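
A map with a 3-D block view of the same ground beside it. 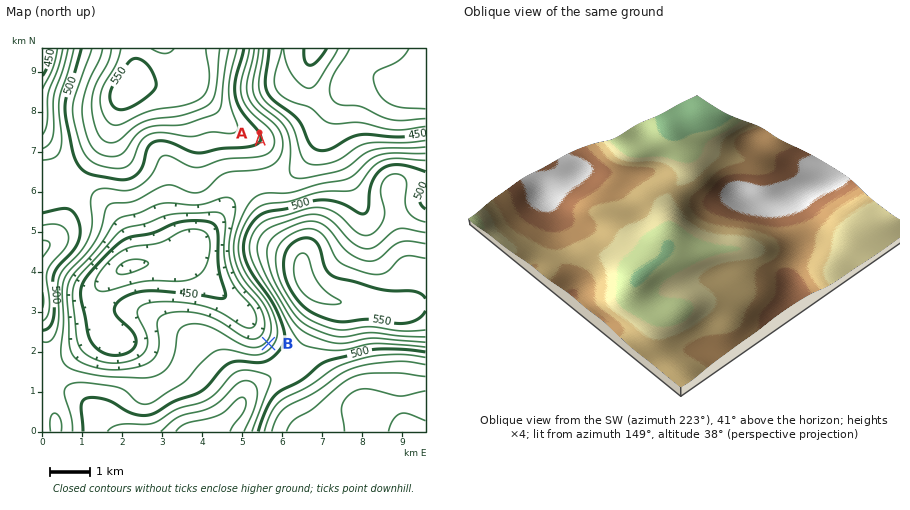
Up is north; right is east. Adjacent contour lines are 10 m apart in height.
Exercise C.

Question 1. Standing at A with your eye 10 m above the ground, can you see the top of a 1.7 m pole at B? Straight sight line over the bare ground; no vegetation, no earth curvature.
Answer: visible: false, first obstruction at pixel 263 214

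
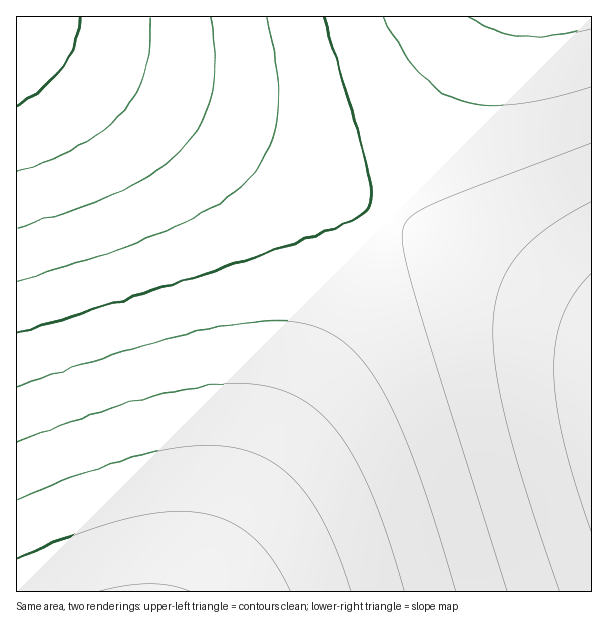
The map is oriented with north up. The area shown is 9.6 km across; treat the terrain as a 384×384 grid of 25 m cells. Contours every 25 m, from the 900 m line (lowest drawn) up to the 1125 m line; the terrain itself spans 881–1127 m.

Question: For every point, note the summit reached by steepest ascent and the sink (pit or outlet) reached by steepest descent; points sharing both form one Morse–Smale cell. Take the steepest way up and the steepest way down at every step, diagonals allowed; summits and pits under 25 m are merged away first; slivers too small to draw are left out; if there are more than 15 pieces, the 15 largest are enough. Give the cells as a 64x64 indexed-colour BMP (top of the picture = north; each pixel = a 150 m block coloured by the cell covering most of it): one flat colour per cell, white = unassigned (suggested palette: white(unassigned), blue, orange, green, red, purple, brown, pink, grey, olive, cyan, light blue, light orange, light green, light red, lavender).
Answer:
<image width="64" height="64" href="data:image/bmp;base64,Qk12CAAAAAAAAHYAAAAoAAAAQAAAAEAAAAABAAQAAAAAAAAIAAATCwAAEwsAABAAAAAAAAAA////ALR3HwAOf/8ALKAsACgn1gC9Z5QAS1aMAMJ34wB/f38AIr28AM++FwDox64AeLv/AIrfmACWmP8A1bDFABEREREREREREREiIiIiIiIiIiIiIiIiIiIiIiIiIiIiERERERERERERERIiIiIiIiIiIiIiIiIiIiIiIiIiIiIREREREREREREREiIiIiIiIiIiIiIiIiIiIiIiIiIiIhERERERERERERERIiIiIiIiIiIiIiIiIiIiIiIiIiIiEREREREREREREREiIiIiIiIiIiIiIiIiIiIiIiIiIiIRERERERERERERERIiIiIiIiIiIiIiIiIiIiIiIiIiIhEREREREREREREREiIiIiIiIiIiIiIiIiIiIiIiIiIiERERERERERERERERIiIiIiIiIiIiIiIiIiIiIiIiIiIREREREREREREREREiIiIiIiIiIiIiIiIiIiIiIiIiIhERERERERERERERERIiIiIiIiIiIiIiIiIiIiIiIiIiEREREREREREREREREiIiIiIiIiIiIiIiIiIiIiIiIiIRERERERERERERERERIiIiIiIiIiIiIiIiIiIiIiIiIhEREREREREREREREREiIiIiIiIiIiIiIiIiIiIiIiIiERERERERERERERERERIiIiIiIiIiIiIiIiIiIiIiIiIREREREREREREREREREiIiIiIiIiIiIiIiIiIiIiIiIhERERERERERERERERERIiIiIiIiIiIiIiIiIiIiIiIiEREREREREREREREREREiIiIiIiIiIiIiIiIiIiIiIiIRERERERERERERERERERIiIiIiIiIiIiIiIiIiIiIiIhEREREREREREREREREREiIiIiIiIiIiIiIiIiIiIiIiERERERERERERERERERERIiIiIiIiIiIiIiIiIiIiIiIREREREREREREREREREREiIiIiIiIiIiIiIiIiIiIiIhERERERERERERERERERERIiIiIiIiIiIiIiIiIiIiIiEREREREREREREREREREREiIiIiIiIiIiIiIiIiIiIiIRERERERERERERERERERERIiIiIiIiIiIiIiIiIiIiIhEREREREREREREREREREREiIiIiIiIiIiIiIiIiIiIiERERERERERERERERERERERIiIiIiIiIiIiIiIiIiIiIREREREREREREREREREREREiIiIiIiIiIiIiIiIiIiIhERERERERERERERERERERERIiIiIiIiIiIiIiIiIiIiEREREREREREREREREREREREiIiIiIiIiIiIiIiIiIiIRERERERERERERERERERERERIiIiIiIiIiIiIiIiIiIhEREREREREREREREREREREREiIiIiIiIiIiIiIiIiIiERERERERERERERERERERERERIiIiIiIiIiIiIiIiIkQREREREREREREREREREREREREiIiIiIiIiIiIiIiJERBERERERERERERERERERERERERIiIiIiIiIiIiIiREREERERERERERERERERERERERERESIiIiIiIiIiIkREREQRERERERERERERERERERERERERIiIiIiIiIiJERERERBERERERERERERERERERERERERESIiIiIiIiREREREREERERERERERERERERERERERERERIiIiIiIkREREREREQRERERERERERERERERERERERERESIiIiJERERERERERBERERERERERERERERERERERERERIiIiREREREREREREERERERERERERERERERERERERERESIkREREREREREREQRERERERERERERERERERERERERERJERERERERERERERBERERERERERERERERERERERERERM0REREREREREREREERERERERERERERERERERERERETMzREREREREREREREQREREREREREREREREREREREREzMzM0RERERERERERERBERERERERERERERERERERERMzMzMzREREREREREREREERERERERERERERERERERETMzMzMzM0REREREREREREQREREREREREREREREREREzMzMzMzMzRERERERERERERBERERERERERERERERERMzMzMzMzMzM0REREREREREREERERERERERERERERETMzMzMzMzMzMzREREREREREREQREREREREREREREREzMzMzMzMzMzMzM0RERERERERERBERERERERERERERMzMzMzMzMzMzMzMzREREREREREREERERERERERERETMzMzMzMzMzMzMzMzM0REREREREREQREREREREREREzMzMzMzMzMzMzMzMzMzRERERERERERBERERERERERMzMzMzMzMzMzMzMzMzMzM0REREREREREERERERERETMzMzMzMzMzMzMzMzMzMzMzREREREREREQREREREREzMzMzMzMzMzMzMzMzMzMzMzM0RERERERERBERERERMzMzMzMzMzMzMzMzMzMzMzMzMzREREREREREERERETMzMzMzMzMzMzMzMzMzMzMzMzMzM0REREREREQREREzMzMzMzMzMzMzMzMzMzMzMzMzMzMzRERERERERBERMzMzMzMzMzMzMzMzMzMzMzMzMzMzMzM0REREREREETMzMzMzMzMzMzMzMzMzMzMzMzMzMzMzMzREREREREQzMzMzMzMzMzMzMzMzMzMzMzMzMzMzMzMzM0RERERERDMzMzMzMzMzMzMzMzMzMzMzMzMzMzMzMzMzRERERERE"/>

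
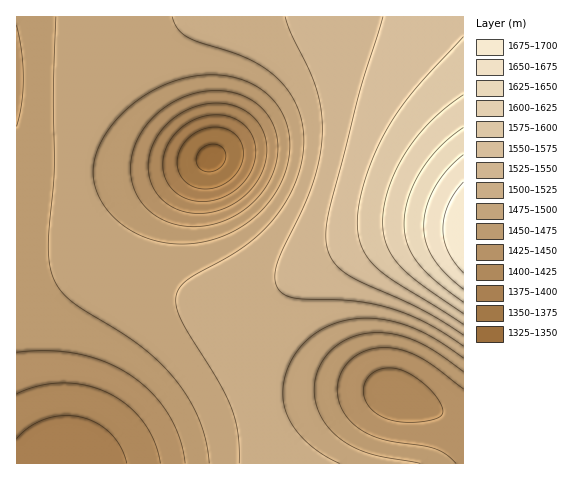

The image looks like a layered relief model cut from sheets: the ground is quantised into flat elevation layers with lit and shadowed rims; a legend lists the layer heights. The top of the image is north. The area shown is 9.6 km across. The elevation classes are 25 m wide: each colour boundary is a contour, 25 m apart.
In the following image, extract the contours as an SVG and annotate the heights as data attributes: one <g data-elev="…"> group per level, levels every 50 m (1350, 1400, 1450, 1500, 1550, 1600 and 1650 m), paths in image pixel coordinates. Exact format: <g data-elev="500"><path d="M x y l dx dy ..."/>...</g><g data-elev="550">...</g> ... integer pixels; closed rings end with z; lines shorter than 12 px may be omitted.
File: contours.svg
<g data-elev="1350"><path d="M208 172l-5-1-5-4-2-6 1-6 4-5 5-4 7-2 5 1 5 3 2 4 0 9-7 8z"/></g><g data-elev="1400"><path d="M17 438l12-11 17-8 17-3 18 1 16 6 13 10 11 14 6 16"/><path d="M195 201l-9-3-8-4-7-6-4-7-3-8-1-9 1-10 4-9 12-16 17-11 20-3 10 1 9 3 12 9 6 13 1 16-4 15-9 13-14 10-17 6z"/></g><g data-elev="1450"><path d="M456 463l-10-9-11-5-51-9-13-5-10-5-11-10-8-10-4-12 0-13 4-15 12-13 15-7 17-2 17 2 17 7 15 10 28 22"/><path d="M17 352l32-1 29 3 27 8 25 13 21 17 17 21 12 25 5 25"/><path d="M190 227l-15-3-14-5-12-9-9-10-6-12-3-14 0-15 4-14 7-14 10-13 13-11 15-8 15-6 16-2 17 0 14 4 10 5 9 8 8 8 5 10 3 11 1 11-1 13-4 12-6 12-7 10-19 17-12 7-13 5-13 2z"/><path d="M17 25l5 28 1 25-1 25-5 23"/></g><g data-elev="1500"><path d="M340 463l-20-10-17-14-12-16-7-17-1-17 4-19 9-17 13-15 16-10 17-7 19-3 20 1 19 4 20 8 20 11 23 16"/><path d="M172 17l6 12 10 8 56 20 15 8 14 10 11 10 9 13 6 14 4 15 1 21-4 23-9 22-13 21-15 17-18 15-60 35-6 7-3 9 0 10 6 14 37 61 13 27 6 24 1 30"/></g><g data-elev="1550"><path d="M383 17l-23 73-30 117-4 24 1 18 8 15 14 12 71 33 43 26"/></g><g data-elev="1600"><path d="M463 95l-17 13-15 13-13 15-12 16-10 17-7 19-5 18-1 16 1 12 3 11 5 11 7 9 21 19 43 30"/></g><g data-elev="1650"><path d="M463 155l-16 15-13 18-8 20-2 19 2 16 7 15 12 15 18 16"/></g>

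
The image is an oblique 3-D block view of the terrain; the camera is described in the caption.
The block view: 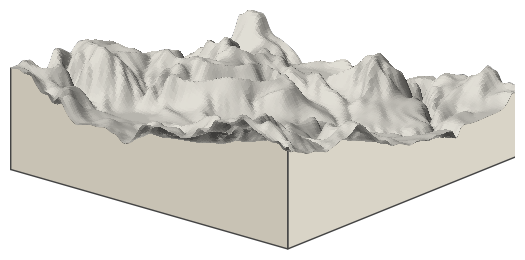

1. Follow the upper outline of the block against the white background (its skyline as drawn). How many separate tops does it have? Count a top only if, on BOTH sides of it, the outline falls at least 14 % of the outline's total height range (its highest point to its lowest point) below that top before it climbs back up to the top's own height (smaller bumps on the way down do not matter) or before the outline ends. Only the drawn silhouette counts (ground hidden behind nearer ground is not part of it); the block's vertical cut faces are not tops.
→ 4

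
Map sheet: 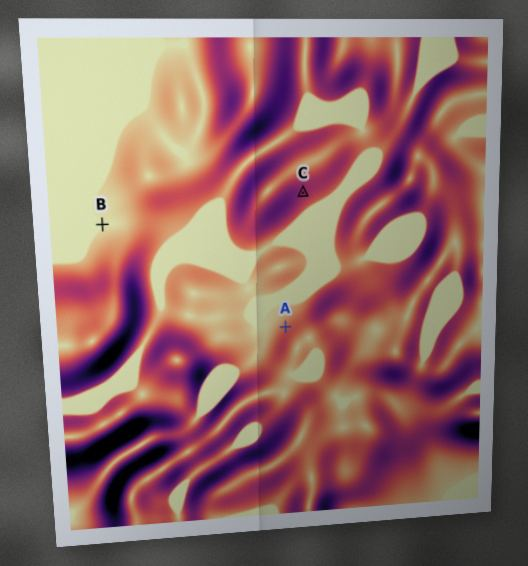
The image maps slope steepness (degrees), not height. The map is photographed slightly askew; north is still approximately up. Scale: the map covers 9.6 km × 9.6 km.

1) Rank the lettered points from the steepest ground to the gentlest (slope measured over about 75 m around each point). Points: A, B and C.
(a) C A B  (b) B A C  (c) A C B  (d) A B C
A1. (a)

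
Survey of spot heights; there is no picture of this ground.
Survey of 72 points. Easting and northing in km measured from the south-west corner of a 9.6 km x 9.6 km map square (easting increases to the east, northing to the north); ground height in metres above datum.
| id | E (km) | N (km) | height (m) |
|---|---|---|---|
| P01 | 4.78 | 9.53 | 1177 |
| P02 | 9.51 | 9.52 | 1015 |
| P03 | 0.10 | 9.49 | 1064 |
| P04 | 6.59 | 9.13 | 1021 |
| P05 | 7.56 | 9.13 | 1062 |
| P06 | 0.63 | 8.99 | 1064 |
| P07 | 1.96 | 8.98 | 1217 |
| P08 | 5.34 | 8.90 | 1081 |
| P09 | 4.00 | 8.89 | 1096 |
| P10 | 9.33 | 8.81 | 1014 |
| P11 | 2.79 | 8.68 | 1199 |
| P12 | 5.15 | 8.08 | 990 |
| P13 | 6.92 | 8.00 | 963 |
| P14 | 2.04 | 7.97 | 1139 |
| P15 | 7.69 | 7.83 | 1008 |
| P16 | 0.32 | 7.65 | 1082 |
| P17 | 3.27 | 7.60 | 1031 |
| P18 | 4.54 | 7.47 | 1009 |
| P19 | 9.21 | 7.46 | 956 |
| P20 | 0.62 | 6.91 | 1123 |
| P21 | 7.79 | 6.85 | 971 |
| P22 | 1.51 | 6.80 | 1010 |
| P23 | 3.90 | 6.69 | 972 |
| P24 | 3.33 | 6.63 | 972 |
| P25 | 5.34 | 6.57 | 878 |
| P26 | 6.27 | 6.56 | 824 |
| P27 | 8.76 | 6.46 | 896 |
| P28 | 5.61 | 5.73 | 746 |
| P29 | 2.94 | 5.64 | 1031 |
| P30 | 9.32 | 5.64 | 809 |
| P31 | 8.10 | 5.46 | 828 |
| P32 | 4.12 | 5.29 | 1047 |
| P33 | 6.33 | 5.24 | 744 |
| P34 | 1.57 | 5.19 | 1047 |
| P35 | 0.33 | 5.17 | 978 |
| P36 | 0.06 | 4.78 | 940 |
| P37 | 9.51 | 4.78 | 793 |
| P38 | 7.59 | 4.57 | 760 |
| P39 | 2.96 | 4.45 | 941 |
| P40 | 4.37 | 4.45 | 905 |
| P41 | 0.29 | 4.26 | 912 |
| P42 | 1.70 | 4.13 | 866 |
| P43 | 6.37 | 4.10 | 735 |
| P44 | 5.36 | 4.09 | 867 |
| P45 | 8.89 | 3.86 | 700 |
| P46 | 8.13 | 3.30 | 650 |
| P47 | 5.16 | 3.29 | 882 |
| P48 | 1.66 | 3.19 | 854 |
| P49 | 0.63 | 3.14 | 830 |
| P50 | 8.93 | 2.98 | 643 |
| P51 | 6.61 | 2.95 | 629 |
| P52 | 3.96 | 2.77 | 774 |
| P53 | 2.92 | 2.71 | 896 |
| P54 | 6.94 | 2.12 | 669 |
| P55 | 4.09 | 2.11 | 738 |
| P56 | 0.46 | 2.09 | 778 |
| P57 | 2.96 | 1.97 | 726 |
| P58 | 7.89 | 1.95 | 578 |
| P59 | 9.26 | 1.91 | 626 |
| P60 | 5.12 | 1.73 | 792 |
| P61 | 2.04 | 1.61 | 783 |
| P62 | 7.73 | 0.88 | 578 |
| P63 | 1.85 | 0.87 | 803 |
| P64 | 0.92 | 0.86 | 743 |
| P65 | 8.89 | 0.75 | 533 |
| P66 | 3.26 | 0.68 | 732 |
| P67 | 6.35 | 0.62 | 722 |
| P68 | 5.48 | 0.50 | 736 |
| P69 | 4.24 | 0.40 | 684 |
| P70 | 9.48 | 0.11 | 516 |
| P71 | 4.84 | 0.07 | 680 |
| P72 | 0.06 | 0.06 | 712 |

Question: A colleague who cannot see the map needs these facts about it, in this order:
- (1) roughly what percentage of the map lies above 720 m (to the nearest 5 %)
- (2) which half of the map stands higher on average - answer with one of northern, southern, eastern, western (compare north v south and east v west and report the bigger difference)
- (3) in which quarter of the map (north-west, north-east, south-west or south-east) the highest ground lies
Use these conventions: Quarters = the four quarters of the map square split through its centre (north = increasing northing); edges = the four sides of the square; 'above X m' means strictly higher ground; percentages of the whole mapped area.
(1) About 80 % of the map lies above 720 m.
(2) Taken as a whole, the northern half is higher than the southern.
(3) The highest ground is in the north-west quarter.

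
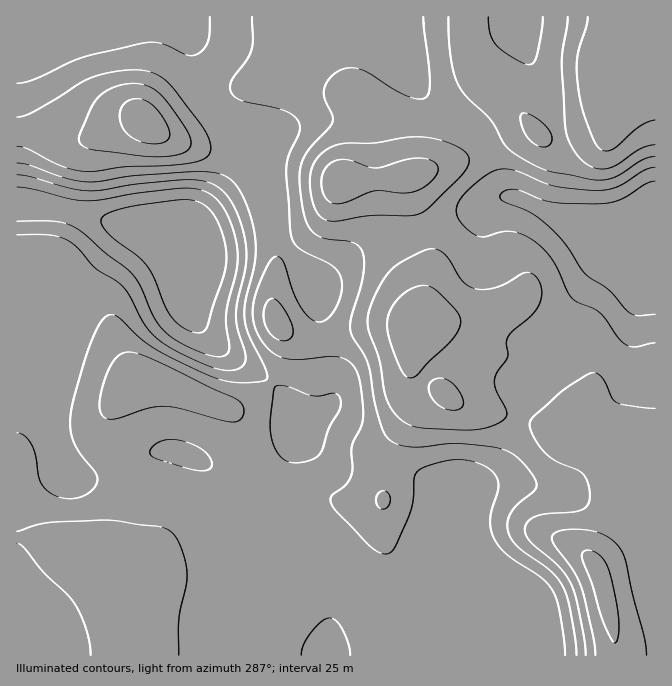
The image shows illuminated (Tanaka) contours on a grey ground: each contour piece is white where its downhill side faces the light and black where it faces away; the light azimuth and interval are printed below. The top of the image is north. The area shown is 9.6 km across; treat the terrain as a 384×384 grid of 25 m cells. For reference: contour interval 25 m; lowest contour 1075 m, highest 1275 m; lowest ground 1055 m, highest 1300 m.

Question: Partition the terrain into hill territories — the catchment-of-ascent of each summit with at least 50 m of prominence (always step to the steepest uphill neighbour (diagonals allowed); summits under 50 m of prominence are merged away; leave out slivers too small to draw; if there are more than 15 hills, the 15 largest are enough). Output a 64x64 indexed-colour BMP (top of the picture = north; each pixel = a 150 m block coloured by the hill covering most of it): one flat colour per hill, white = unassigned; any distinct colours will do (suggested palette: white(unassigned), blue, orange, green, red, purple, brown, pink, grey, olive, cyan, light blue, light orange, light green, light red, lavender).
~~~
<image width="64" height="64" href="data:image/bmp;base64,Qk12CAAAAAAAAHYAAAAoAAAAQAAAAEAAAAABAAQAAAAAAAAIAAATCwAAEwsAABAAAAAAAAAA////ALR3HwAOf/8ALKAsACgn1gC9Z5QAS1aMAMJ34wB/f38AIr28AM++FwDox64AeLv/AIrfmACWmP8A1bDFABERERERERERERERERERERERERERERERERERIiIiIiIiERERERERERERERERERERERERERERERERERIiIiIiIiIREREREREREREREREREREREREREREREREREiIiIiIiIhERERERERERERERERERERERERERERERERESIiIiIiIiERERERERERERERERERERERERERERERERERIiIiIiIiIRERERERERERERERERERERERERERERERERIiIiIiIiIhERERERERERERERERERERERERERERERESIiIiIiIiIiEREREREREREREREREREREREREREREREiIiIiIiIiIiIRERERERERERERERERERERERERERERIiIiIiIiIiIiIhEREREREREREREREREREREREREREREiIiIiIiIiIiIiEREREREREREREREREREREREREREREiIiIiIiIiIiIiIRERERERERERERERERERERERERERESIiIiIiIiIiIiIhERERERERERERERERERERERERERERIiIiIiIiIiIiIiEREREREREREREREREREREREREREREiIiIiIiIiIiIiIRERERERERERERERERERERERERERESIiIiIiIiIiIiIhERERERERERERERERERERERERERERIiIiIiIiIiIiIiERERERERERERERERERERERERERERIiIiIiIiIiIiIiIRERERERERERERERERERERERERERIiIiIiIiIiIiIiIhERERERERERERERERERERERERESIiIiIiIiIiIiIiIiERERERERERERERERERERESIiIiIiIiIiIiIiIiIiIiIREREREREREREREREREREiIiIiIiIiIiIiIiIiIiIiIhEREREREREREREREREREiIiIiIiIiIiIiIiIiIiIiIiEREREREREREREREREREiIiIiIiIiIiIiIiIiIiIiIiIRERERERERERERERERERIiIiIiIiIiIiIiIiIiIiIiIhERERERERERERERERERERIiIiIiIiIiIiIiIiIiIiIiEREREREREREREREREREREiIiIiIiIiIiIiIiIiIiIiIRERERERERERERERERERESIiIiIiIiIiIiIiIiIiIiIhERERERERERERERERERERIiIiIiIiIiIiIiIiIiIiIiEREREREREREREREREREREiIiIiIiIiIiIiIiIiIiIiIRERERERERERERERERERESIiIiIiIiIiIiIiIiIiIiIhERERERERERERERERERERIiIiIiIiIiIiIiIiIiIiIiEREREREREREREREREREREiIiIiIiIiIiIiIiIiIiIiIRERERERERERERERERERESIiIiIiIiIiIiIiIiIiIiIhERERERERERERERERERESIiIiIiIiIiIiIiIiIiIiIiERERERERERERERERERERIiIiIiIiIiIiIiIiIiIiIiIREREREREREREREREREREiIiIiIiIiIiIiIiIiIiIiIhERERERERERERERERERESIiIiIiIiIiIiIiIiIiIiIiERERERERERERERERERERIiIiIiIiIiIiIiIiIiIiIiIRERERERERERERERERERIiIiIiIiIiIiIiIiIiIiIiIhERERERERERERERERERIiIiIiIiIiIiIiIiIiIiIiIiERERERERERERERERERIiIiIiIiIiIiIiIiIiIiIiIiIRERERERERERIiERERIiIiIiIiIiIiIiIiIiIiIiIiIhERERERERETMiIiIiIiIiIiIiIiIiIiIiIiIiIiIiIiERERERMzMzMzIiIiIiIiIiIiIiIiIiIiIiIiIhERERERERMzMzMzMzMyIiIiIiIiIiIiIiIiIiIiIiERERERETMzMzMzMzMzMzMiIiIiIiIiIiIiIiIiIiIhERERERERMzMzMzMzMzMzMzIiIiIiIiIiIiIiIiIiIREREREREREzMzMzMzMzMzMzMyIiIiIiIiIiIiIiIiIRERERERERETMzMzMzMzMzMzMzIiIiIiIiIiIiIiIiIhERERERERERMzMzMzMzMzMzMzMyIiIiIiIiIiIiIiIiEREREREREREzMzMzMzMzMzMzMzIiIiIiIiIiIiIiIiERERERERERETMzMzMzMzMzMzMzMSIiIiIiIiIiIiIiIRERERERERERMzMzMzMzMzMzMzMRESIiIiIiIiIiIiIREREREREREREzMzMzMzMzMzMzMRERERIiIiIiIiIiERERERERERERETMzMzMzMzMzMzMRERERERERESIiIhERERERERERERERMzMzMzMzMzMzMREREREREREREiIhEREREREREREREREzMzMzMzMzMzMRERERERERERERIiERERERERERERERETMzMzMzMzMzMxEREREREREREREiERERERERERERERERMzMzMzMzMzMzEREREREREREREREREREREREREREREREzMzMzMzMzMzMRERERERERERERERERERERERERERERETMzMzMzMzMzMxERERERERERERERERERERERERERERERMzMzMzMzMzMxEREREREREREREREREREREREREREREREzMzMzMzMzMzERERERERERERERERERERERERERERERETMzMzMzMzMzMRERERERERERERERERERERERERERERER"/>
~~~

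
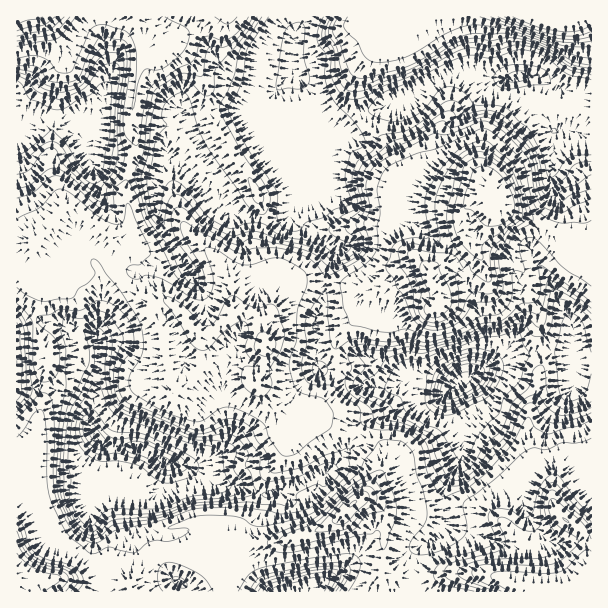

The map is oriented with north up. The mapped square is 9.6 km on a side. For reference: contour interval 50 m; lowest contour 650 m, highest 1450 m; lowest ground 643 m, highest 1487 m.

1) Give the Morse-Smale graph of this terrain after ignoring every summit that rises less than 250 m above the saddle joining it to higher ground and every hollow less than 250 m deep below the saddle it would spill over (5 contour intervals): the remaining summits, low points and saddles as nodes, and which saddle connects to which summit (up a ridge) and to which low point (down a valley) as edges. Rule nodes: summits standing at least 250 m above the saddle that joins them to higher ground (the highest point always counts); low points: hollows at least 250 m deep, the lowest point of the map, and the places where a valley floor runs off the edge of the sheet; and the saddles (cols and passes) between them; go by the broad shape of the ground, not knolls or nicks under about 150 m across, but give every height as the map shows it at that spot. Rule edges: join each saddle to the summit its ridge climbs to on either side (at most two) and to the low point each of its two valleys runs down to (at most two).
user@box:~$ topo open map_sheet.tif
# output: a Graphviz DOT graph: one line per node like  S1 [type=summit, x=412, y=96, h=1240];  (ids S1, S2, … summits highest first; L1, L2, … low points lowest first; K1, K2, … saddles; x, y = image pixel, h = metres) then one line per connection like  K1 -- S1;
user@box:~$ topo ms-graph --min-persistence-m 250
graph terrain {
  S1 [type=summit, x=497, y=203, h=1487];
  S2 [type=summit, x=561, y=18, h=1485];
  S3 [type=summit, x=569, y=590, h=1485];
  S4 [type=summit, x=17, y=578, h=1483];
  S5 [type=summit, x=17, y=17, h=1476];
  L1 [type=low, x=459, y=383, h=643];
  L2 [type=low, x=164, y=461, h=737];
  L3 [type=low, x=518, y=77, h=822];
  L4 [type=low, x=300, y=591, h=914];
  K1 [type=saddle, x=584, y=237, h=1207];
  K2 [type=saddle, x=158, y=555, h=1204];
  K3 [type=saddle, x=119, y=273, h=1203];
  K4 [type=saddle, x=356, y=434, h=1176];
  K5 [type=saddle, x=324, y=282, h=1161];
  K6 [type=saddle, x=129, y=165, h=1122];
  K7 [type=saddle, x=210, y=113, h=1028];
  K8 [type=saddle, x=545, y=351, h=970];
  K9 [type=saddle, x=359, y=117, h=962];
  K1 -- S1;
  K1 -- L1;
  K1 -- L3;
  K2 -- S3;
  K2 -- S4;
  K2 -- L2;
  K2 -- L4;
  K3 -- S3;
  K3 -- L2;
  K3 -- L3;
  K4 -- S3;
  K4 -- L1;
  K4 -- L2;
  K5 -- S1;
  K5 -- S3;
  K5 -- L1;
  K5 -- L3;
  K6 -- S3;
  K6 -- S5;
  K6 -- L3;
  K7 -- S1;
  K7 -- S5;
  K7 -- L3;
  K8 -- S1;
  K8 -- S3;
  K8 -- L1;
  K9 -- S1;
  K9 -- S2;
  K9 -- L3;
}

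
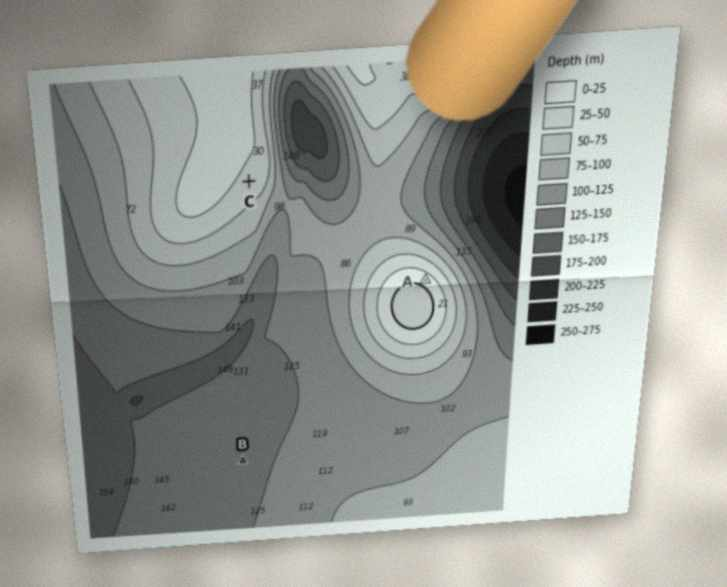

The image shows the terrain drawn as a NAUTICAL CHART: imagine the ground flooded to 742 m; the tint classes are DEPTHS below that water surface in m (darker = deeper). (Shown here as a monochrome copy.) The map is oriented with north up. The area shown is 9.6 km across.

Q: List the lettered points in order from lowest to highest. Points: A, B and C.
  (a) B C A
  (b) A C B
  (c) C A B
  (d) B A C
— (a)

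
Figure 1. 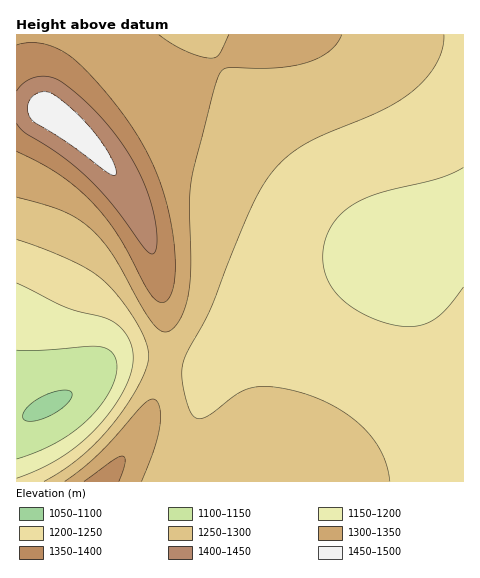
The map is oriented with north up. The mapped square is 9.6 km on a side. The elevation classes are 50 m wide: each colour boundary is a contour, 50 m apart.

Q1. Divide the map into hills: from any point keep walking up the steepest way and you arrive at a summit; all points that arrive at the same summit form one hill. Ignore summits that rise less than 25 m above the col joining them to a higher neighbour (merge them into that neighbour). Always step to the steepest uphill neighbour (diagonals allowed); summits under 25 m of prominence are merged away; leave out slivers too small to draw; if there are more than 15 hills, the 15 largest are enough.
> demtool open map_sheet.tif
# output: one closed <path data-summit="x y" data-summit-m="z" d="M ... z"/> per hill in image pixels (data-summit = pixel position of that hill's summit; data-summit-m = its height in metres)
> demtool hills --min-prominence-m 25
<path data-summit="46 109" data-summit-m="1482" d="M463 34l-446 0-1 384 13-2 40-22 34-28 12-5 28-1 58 9 21-26 19-11 52-26 81-46 26-9 54-28 9-2z"/><path data-summit="102 481" data-summit-m="1370" d="M463 221l-9 2-54 28-26 9-81 46-52 26-19 11-21 26-58-9-23 0-14 4-37 30-40 22-13 4 0 61 447 1z"/>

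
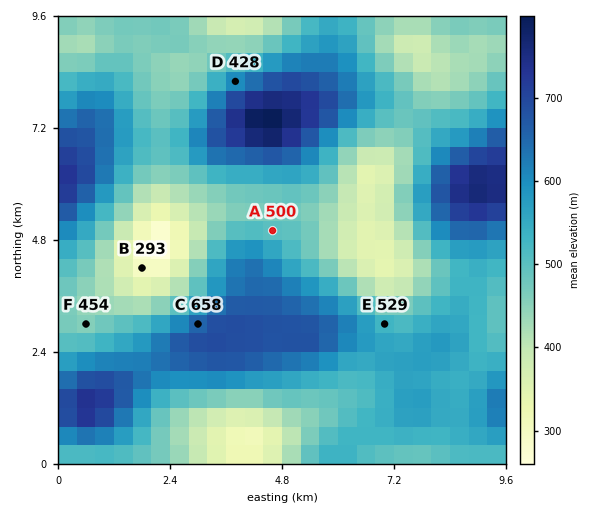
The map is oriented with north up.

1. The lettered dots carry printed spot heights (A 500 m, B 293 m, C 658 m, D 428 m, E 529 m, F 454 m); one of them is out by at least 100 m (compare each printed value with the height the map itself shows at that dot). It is D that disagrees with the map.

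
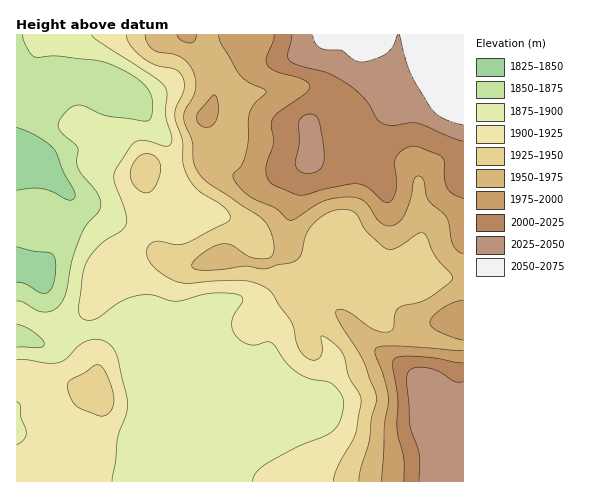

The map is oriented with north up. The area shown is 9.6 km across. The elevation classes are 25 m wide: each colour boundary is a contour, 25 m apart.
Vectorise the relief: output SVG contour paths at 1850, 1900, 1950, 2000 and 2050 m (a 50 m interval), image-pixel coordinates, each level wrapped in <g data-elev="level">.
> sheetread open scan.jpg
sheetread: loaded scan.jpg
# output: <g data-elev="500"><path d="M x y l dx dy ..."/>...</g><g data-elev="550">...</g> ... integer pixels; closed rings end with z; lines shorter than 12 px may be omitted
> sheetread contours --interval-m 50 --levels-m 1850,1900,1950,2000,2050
<g data-elev="1850"><path d="M17 247l16 4 17 2 5 4 1 9-3 18-3 6-3 3-6 0-15-9-9-2"/><path d="M17 127l19 9 17 12 4 7 7 18 10 17 1 6-1 3-5 1-26-11-11-1-15 2"/></g><g data-elev="1900"><path d="M112 481l6-44 8-22 2-11-10-45-6-12-8-6-12-2-11 5-14 14-8 5-11 0-31-3"/><path d="M17 401l3 5 1 11 5 15-2 7-7 6"/><path d="M92 35l4 4 57 38 11 9 3 8-1 22 6 24-1 4-4 2-22-6-9 2-6 6-14 21-2 6 0 5 11 31 1 13-4 7-23 14-12 17-4 12-4 31 0 7 2 5 6 3 8-1 25-17 20-7 13 0 22 6 35-8 17 0 11 2 4 2 1 4-9 15-2 8 1 7 5 7 6 5 7 2 15-3 5 1 5 4 10 15 9 9 13 7 22 5 7 6 6 8 1 9-2 10-3 8-5 6-8 6-28 11-31 16-11 9-3 9"/></g><g data-elev="1950"><path d="M145 35l2 8 5 6 6 3 15 2 7 3 8 6 5 9 3 9-1 10-2 7-8 12-1 7 8 24 1 20 4 10 12 13 53 35 7 8 4 13 0 13-4 5-9 1-9-2-19-12-10-1-11 4-12 8-7 7 1 5 6 2 11 0 35-4 19 3 29-7 8-7 5-20 7-11 15-11 16-4 6 1 5 3 12 19 21 17 9-1 20-14 7-1 3 5 8 18 17 20-2 6-22 16-10 5-15 3-5 2-3 7-2 14-4 3-7 0-8-3-28-18-6-2-4 2 0 4 3 7 25 39 12 35 0 7-5 17-2 22-8 27-2 12"/></g><g data-elev="2000"><path d="M463 363l-31-5-20-2-13 1-6 3 0 6 5 34-1 29 7 29 0 23"/><path d="M274 35l-1 7-7 16 1 7 10 7 27 8 5 4 1 3-4 6-28 20-6 7-1 6 2 17-7 26 1 8 4 6 22 11 8 1 28-7 21-4 8 0 11 4 15 14 5 0 4-4 3-9-1-25 1-6 8-9 10-3 28 11 2 5 0 16 3 10 6 6 10 4"/></g><g data-elev="2050"><path d="M313 35l2 8 5 5 7 2 14 0 13 10 8 2 14-3 11-6 6-7 5-11"/><path d="M399 35l11 37 21 36 5 6 8 5 19 6"/></g>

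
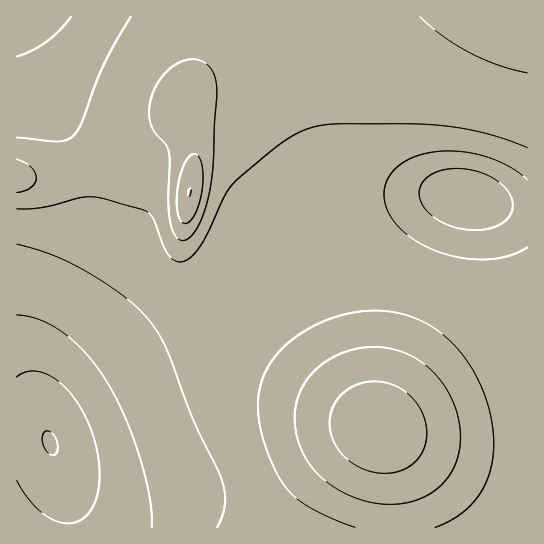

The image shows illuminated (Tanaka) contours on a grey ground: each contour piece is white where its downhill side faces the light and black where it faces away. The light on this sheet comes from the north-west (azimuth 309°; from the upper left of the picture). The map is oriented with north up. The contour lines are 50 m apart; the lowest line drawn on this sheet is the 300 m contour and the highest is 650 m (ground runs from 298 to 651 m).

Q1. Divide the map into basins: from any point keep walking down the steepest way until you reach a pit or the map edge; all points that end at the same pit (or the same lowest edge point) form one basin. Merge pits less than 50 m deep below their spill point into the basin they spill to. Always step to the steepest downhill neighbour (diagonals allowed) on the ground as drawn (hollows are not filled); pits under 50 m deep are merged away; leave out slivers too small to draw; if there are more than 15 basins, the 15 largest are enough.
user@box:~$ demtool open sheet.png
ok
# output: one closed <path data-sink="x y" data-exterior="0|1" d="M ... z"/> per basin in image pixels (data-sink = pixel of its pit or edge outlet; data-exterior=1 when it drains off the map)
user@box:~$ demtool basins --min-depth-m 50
<path data-sink="466 198" data-exterior="0" d="M527 16l-310 0-6 29-24 49-2 12 10 27 0 26-7 42 2 3 8 4 21 7 12 10 17 36 15 41 10 23 26 30 34 34 47 41 7 16 5 27 3 55 133-1z"/><path data-sink="50 443" data-exterior="0" d="M186 117l-11 2-34 25-39 19-48 13-38 2 0 349 378 1 1-26-3-29-5-27-7-16-47-41-34-34-26-30-10-23-15-41-17-36-12-10-30-12-1-4 7-40 0-25-4-12z"/><path data-sink="17 17" data-exterior="1" d="M215 16l-198 0-1 161 27 0 35-6 53-22 44-30 11-2 5 7 1-3-7-15 0-7 26-54 5-20z"/>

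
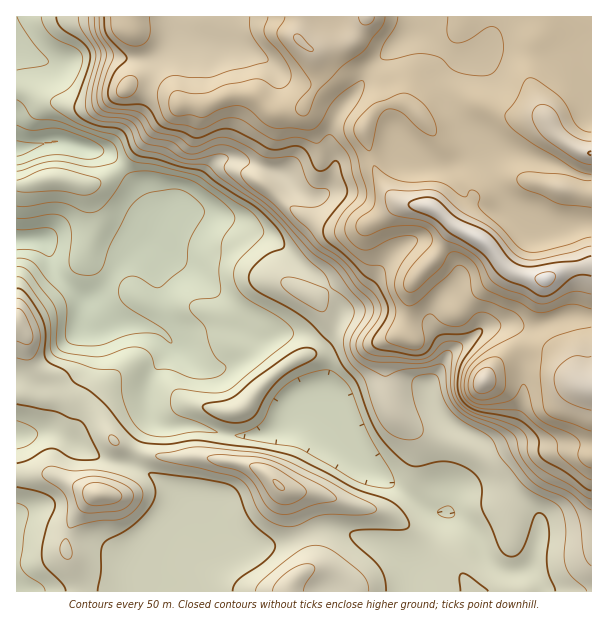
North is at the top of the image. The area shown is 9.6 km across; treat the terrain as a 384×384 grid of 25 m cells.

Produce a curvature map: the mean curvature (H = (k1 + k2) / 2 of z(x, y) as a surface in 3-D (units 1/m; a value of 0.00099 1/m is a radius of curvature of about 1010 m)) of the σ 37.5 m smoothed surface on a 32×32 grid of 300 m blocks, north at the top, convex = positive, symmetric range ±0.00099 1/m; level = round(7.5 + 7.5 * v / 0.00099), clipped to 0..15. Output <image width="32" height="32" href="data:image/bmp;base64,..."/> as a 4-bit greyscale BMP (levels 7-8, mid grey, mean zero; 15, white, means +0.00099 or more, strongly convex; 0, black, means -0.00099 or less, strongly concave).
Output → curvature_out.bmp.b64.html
<image width="32" height="32" href="data:image/bmp;base64,Qk12AgAAAAAAAHYAAAAoAAAAIAAAACAAAAABAAQAAAAAAAACAAATCwAAEwsAABAAAAAAAAAAAAAAABEREQAiIiIAMzMzAERERABVVVUAZmZmAHd3dwCIiIgAmZmZAKqqqgC7u7sAzMzMAN3d3QDu7u4A////AGV4d3d3d4nLZpp3d4iIhXeJqXd3eHdla7qYZ3iYV1eaaLhmd3d3dUZ4ZWeIlntmiWemRlZ3d2Z2VEV5l3WKdHlVapqFd3dYqFe92VZomWNHdVz/52ZkN/7euFV3Z4ZGWqzIlUNVVn/5hjM4hmaDiXp6cyVt///9dkRleYiJdcytRWWPlUZAADVnZJmZhBRVRWZ3mVNkWbdXd1bbhRNXfKqqmJdlnNvrNnc5yVKPuWuIh4iYdbhTf5NUOacgv/dJunm6iqeEZkbshXdCUH/mSafIBFe5VoiFWqSv3vQEqXmI+zRlVWeId1RXWt2HojZmd/h1h3h5mGVXqBFKV9ZUZTTGZWioeXV5q7ZGfpR4h41XxVmHh3dnu6lCa2zmNL7vuKV6h3d2d4mTRJtVvQT6R7wiWZZ3d3l2JLzLUgaf8zQ2hUiXd3dmUj6o3pdM+UR3ZZdohmd2QzXrVGau/0VmVYjcvclVQkivo4M3x2dZeLzYjuqZY1dspxO2XHRVdniEFBIwAcl+gTiipFxnaYd1Rb91FGJciLaIp6O+VZpnZ4yzi6zYR/vXWsvEXXjHaJmtdJqVz9fLrbx5pyeahol2mWaHU53GhleKNYl1iHd3Z6Z3dkBHVXZ2VCi4hWiId3eHd2ZjW8hnd2admMlFd4d3iHdpt57HZ4hoiXZslneId3iH"/>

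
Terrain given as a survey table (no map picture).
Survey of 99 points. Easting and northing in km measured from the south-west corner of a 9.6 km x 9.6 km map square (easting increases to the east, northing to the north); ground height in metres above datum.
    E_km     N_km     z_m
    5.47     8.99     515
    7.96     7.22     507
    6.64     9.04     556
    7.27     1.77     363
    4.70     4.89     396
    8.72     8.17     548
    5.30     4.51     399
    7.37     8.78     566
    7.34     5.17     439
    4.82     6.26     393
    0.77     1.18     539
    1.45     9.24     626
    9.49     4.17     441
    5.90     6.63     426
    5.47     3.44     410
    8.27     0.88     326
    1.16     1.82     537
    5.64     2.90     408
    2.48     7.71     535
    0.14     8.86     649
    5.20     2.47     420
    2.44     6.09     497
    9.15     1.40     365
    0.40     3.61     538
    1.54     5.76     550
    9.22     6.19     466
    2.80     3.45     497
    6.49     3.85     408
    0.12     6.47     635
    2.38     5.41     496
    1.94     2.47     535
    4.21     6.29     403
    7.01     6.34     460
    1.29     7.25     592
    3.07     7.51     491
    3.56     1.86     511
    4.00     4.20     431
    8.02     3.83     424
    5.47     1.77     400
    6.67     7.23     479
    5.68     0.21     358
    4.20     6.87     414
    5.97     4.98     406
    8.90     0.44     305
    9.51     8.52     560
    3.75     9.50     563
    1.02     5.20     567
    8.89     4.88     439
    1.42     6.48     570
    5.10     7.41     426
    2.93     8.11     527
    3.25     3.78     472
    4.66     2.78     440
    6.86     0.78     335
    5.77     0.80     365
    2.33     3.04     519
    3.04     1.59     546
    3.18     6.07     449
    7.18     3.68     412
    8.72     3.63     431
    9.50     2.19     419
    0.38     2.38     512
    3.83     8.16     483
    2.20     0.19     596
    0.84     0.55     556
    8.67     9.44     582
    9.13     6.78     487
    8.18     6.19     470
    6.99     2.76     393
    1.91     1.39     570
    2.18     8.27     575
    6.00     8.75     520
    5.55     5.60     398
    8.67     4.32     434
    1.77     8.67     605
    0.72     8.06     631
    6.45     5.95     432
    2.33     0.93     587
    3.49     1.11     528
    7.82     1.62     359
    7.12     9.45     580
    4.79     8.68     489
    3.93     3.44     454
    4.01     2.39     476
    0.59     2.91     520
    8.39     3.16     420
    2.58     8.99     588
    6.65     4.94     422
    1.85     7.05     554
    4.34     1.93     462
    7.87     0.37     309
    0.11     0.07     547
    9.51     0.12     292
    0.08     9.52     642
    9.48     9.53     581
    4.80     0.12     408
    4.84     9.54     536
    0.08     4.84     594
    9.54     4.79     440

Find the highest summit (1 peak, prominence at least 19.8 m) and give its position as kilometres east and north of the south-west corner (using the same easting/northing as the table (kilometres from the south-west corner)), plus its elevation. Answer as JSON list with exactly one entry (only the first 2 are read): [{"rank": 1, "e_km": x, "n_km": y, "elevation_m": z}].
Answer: [{"rank": 1, "e_km": 2.14, "n_km": 0.29, "elevation_m": 596}]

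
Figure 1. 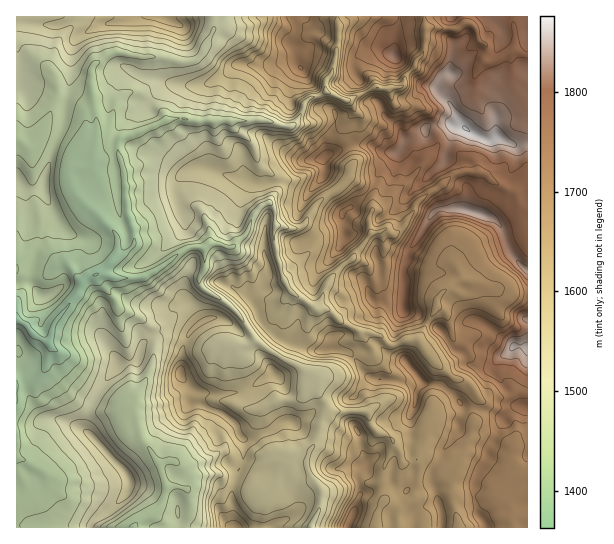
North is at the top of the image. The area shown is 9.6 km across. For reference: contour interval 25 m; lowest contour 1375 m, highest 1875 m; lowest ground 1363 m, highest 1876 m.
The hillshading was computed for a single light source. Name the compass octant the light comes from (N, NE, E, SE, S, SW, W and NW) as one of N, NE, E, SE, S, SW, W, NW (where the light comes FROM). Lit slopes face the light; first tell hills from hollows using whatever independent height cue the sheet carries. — SW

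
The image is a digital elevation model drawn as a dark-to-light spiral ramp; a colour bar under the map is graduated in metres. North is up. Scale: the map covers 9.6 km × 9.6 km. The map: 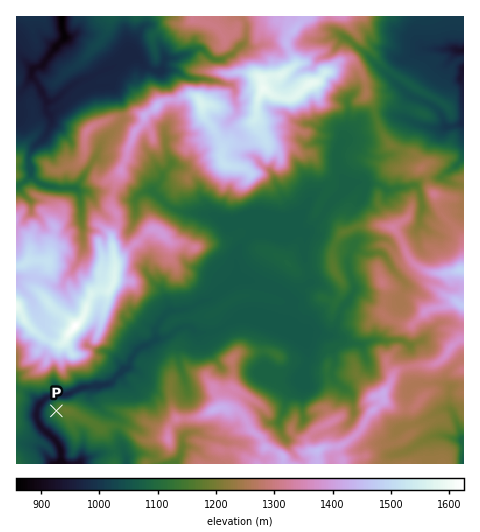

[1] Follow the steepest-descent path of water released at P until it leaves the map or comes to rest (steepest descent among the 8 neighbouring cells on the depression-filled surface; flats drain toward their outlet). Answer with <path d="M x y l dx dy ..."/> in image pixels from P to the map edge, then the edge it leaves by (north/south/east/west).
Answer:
<path d="M56 411l-18 0-2 1 0 6 3 3 1 5 17 16 4 7 0 14"/>
exit: south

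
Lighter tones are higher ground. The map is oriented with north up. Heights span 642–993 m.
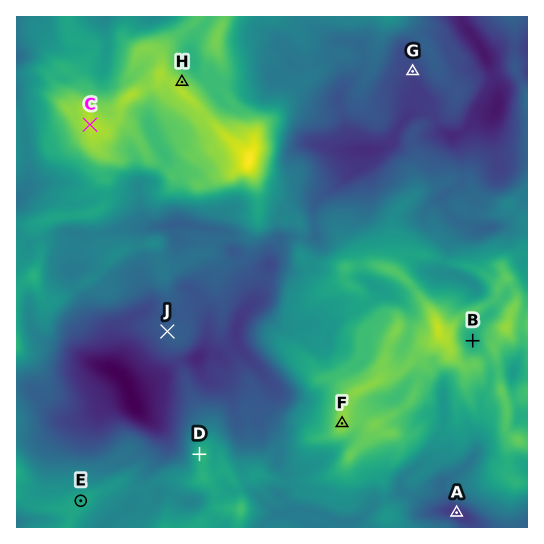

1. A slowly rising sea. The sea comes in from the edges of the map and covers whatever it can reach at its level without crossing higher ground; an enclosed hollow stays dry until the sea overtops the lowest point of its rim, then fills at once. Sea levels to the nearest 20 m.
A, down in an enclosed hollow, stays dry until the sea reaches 720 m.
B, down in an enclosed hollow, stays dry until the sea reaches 880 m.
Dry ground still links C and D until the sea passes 780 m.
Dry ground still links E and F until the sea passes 800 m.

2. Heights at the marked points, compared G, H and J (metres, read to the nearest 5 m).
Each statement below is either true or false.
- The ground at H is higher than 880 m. true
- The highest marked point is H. true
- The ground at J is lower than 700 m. false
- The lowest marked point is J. false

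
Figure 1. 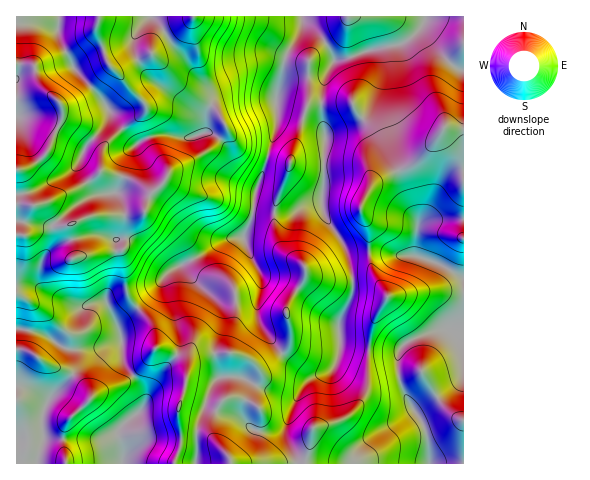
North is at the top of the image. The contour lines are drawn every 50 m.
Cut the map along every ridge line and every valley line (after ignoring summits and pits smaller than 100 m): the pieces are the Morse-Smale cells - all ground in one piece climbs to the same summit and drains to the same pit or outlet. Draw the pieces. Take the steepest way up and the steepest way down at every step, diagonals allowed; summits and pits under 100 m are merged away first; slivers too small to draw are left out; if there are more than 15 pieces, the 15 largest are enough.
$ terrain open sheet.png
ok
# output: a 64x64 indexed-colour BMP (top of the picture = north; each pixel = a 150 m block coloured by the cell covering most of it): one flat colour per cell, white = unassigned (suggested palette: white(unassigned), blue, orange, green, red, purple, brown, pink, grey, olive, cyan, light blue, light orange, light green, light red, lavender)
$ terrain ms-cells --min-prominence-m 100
<image width="64" height="64" href="data:image/bmp;base64,Qk12CAAAAAAAAHYAAAAoAAAAQAAAAEAAAAABAAQAAAAAAAAIAAATCwAAEwsAABAAAAAAAAAA////ALR3HwAOf/8ALKAsACgn1gC9Z5QAS1aMAMJ34wB/f38AIr28AM++FwDox64AeLv/AIrfmACWmP8A1bDFABEREREREREREREREREREREREREREiIiIiIiIiIiIiIiERERERERERERERERERERERERERERIiIiIiIiIiIiIiIREREREREREREREREREREREREREREiIiIiIiIiIiIiIhERERERERERERERERERERERERERESIiIiIiIiIiIiIiERERERERERERERERERERERERERERIiIiIiIiIiIiIiIRERERERERERERERERERERERERERERIiIiIiIiIiIiIhEREREREREREREREREREREREREREREREiIiIiIiIiIiERERERERERERERERERERERERERERERERIiIiIiIiIiIRERERERERERERERERERERERERERERERESIiIiIiIiIhEREREREREREREREREREREREREREREREREiIiIiIiIiERERERERERERERERERERERERERERERERESIiIiIiIiIRERERERERERERERERERERERERERERERERIiIiIiIiIhEREREREREREREREREREREREREREREREREiIiIiIiIiERERERERERERERERERERERERERERERERESIiIiIiIiIRERERERERERERERERERERERERERERERERIiIiIiIiIhEREREREREREREREREREREREREREREREREiIiIiIiIiERERERERERERERERERERERERERERERERESIiIiIiIiIREREREREREREREREREREREREREREREREREiIiIiIiIhERERERERERERERERERERERERERERERERESIiIiIiIiERERERERERERERERERERERERERERERERERIiIiIiIiIREREREREREREREREREREREREREREREREREiIiIiIiIhERERERERERERERERERERERERERERERERERIiIiIiIiEREREREREREREREREREREREREREREREREREiIiIiIiIRERERERERERERERERERERERERERERERERERIiIiIiIhEREREREREREREREREREREREREREREREREREiIiIiIiEREREREREREREREREREREREREREREREREREiIiIiIiIRERERERERERERERERERERERERERERERERESIiIiIiIhERERERERERERERERERERERERERERERERESIiIiIiIiERERERERERERERERERERERERERERERERERIiIiIiIiIREREREREREREREREREREREREREREREREREiIiIiIiIhERERERERERERERERERERERERERERERFERFVVVSIiIiEREREREREREREREREREREREREREREREUREVVVVIiIiIREREREREREREREREREREREREREREREURERVVVUiIiIhEREREREREREREREREREREREREREREURERVVVVSIiIiERERERERERERERERERERERERERERERRERFVVVVUiIiIRERERERERERERERERERERERERERERREREVVVVVVVVVRERERERERERERERERERERERERERERFEREVVVVVVVVVVEREREREREREREREREREREREREREREURERFVVVVVVVVURERERERERERERERERERERERERERERREREVVVVVVVVVRERERERERERERERERERERERERERERFERERFVVVVVVVVEREREREREREREREREREREREREREREURERERVVVVVVVURERERERERERERERERERERERERERERRERERERVVVVVVRERERERERERERERERERERERERERERFERERERERVVVVVEREREREREREREREREREREREREREREURERERERERVVVURERERERERERERERERERERERERERERRERERERERFVVVRERERERERERERERERERERERERERERFERERERERERVVVEREREREREREzMREREREREREREREREUREREREREREVVURERERERERETMzMzMzMRERERERERERFERERERERERFVRERERERERETMzMzMzMxEREREREREREREUREREREREREERERERERETMzMzMzMzEREREREREREREREUREREREREQRERERERETMzMzMzMzMRERERERERERERERRERERERERBERERERERMzMzMzMzMzEREREREREREREREUREREREREERERERERMzMzMzMzMzMzERERMRERERERERREREREREQRERERERMzMzMzMzMzMzMzMzMxEREREREREURERERERBERERERMzMzMzMzMzMzMzMzMzMRERERERERREREREREERERERMzMzMzMzMzMzMzMzMzMxERERERERFEREREREQRERERMzMzMzMzMzMzMzMzMzMzEREREREREUREREREQREREREzMzMzMzMzMzMzMzMzMzMRERERERERREREREQREREREzMzMzMzMzMzMzMzMzMzMzERERERERFEREREQRERERETMzMzMzMzMzMzMzMzMzMzMRERERERERREREQRERERETMzMzMzMzMzMzMzMzMzMzMzERERERERERFEQRERERERMzMzMzMzMzMzMzMzMzMzMzMRERERERERERQREREREREzMzMzMzMzMzMzMzMzMzMzMzERERERERERERERERERETMzMzMzMzMzMzMzMzMzMzMzMRERERERERERERER"/>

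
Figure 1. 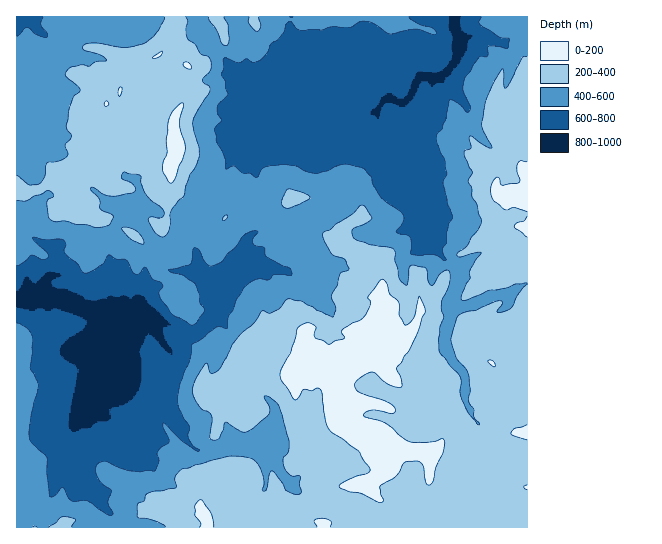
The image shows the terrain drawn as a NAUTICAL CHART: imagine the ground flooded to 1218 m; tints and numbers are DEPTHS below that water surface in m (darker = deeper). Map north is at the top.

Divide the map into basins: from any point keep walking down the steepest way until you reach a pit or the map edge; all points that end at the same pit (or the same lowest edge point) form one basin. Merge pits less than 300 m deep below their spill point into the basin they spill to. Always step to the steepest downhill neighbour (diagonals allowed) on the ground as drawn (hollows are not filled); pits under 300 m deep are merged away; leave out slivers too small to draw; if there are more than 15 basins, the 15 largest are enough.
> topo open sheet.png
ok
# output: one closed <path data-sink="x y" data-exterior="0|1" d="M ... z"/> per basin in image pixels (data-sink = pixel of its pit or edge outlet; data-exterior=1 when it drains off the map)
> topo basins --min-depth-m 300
<path data-sink="33 297" data-exterior="0" d="M159 55l-18 8-10 8-11 18-1 9-5 5-5 0-10 7-3 7-1 21-6 16-4 5-11 8-16 5-8 11-12 8-16 1-6-2 0 337 511 1 1-298-11-3-5 4-9 27-18 13-5 11-15 15 4 18-6 10-4 14-8 1-22-4-6-5-9-3-12 15-15 2 0-10-6-12 0-54-30-17-12-4-3-5 5-14 20-12 0-7-14-14-8-1-6 2-40 0-4 4-14 6-24-2-25 11-7 8-5 3-7 0-6-5-4-11-24-24-2-5 0-16 6-15-4-29 15-29 3-24-5-5-19-3z"/><path data-sink="459 38" data-exterior="0" d="M527 16l-272 0-1 5-12 0-12 4-8 0-5-8-3-1-24 3-13 4-5 4-5 18-7 10 11 8 15 1 5 5 0 6-4 22-14 25 4 29-6 15 0 16 2 5 24 24 4 11 6 5 7 0 5-3 7-8 25-11 24 2 14-6 4-4 40 0 6-2 8 1 14 14 0 7-20 12-5 14 3 5 12 4 30 17 0 54 6 12 0 10 15-2 12-15 9 3 6 5 22 4 8-1 4-14 6-10-4-18 15-15 5-11 18-13 9-27 5-4 11 2 0-54-7-9-2-17-12-14 14-4 7-8z"/><path data-sink="17 22" data-exterior="1" d="M173 16l-157 1 1 172 5 3 16-1 12-8 8-11 19-7 12-11 7-21 0-16 3-7 10-7 5 0 5-5 1-9 11-18 10-8 17-7 6-6 8-20z"/>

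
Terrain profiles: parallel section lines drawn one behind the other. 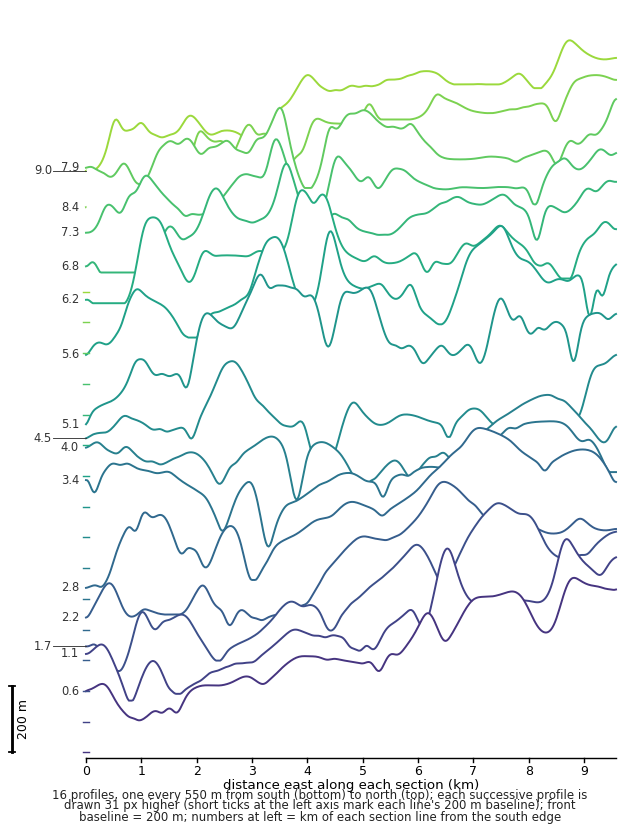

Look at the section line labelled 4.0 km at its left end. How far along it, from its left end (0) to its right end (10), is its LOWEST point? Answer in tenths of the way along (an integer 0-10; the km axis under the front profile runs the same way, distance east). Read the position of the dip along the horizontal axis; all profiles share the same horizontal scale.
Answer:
4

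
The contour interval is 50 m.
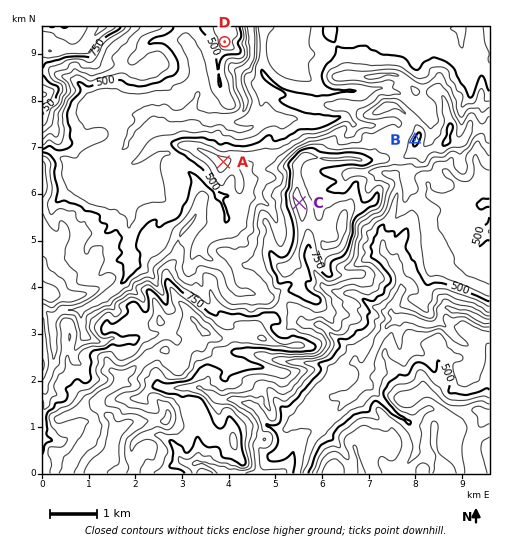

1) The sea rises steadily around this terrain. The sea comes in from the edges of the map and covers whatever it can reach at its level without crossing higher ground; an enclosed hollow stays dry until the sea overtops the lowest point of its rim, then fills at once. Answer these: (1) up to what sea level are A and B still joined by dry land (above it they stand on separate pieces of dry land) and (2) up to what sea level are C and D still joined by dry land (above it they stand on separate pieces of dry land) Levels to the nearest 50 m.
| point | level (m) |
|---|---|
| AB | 550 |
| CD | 450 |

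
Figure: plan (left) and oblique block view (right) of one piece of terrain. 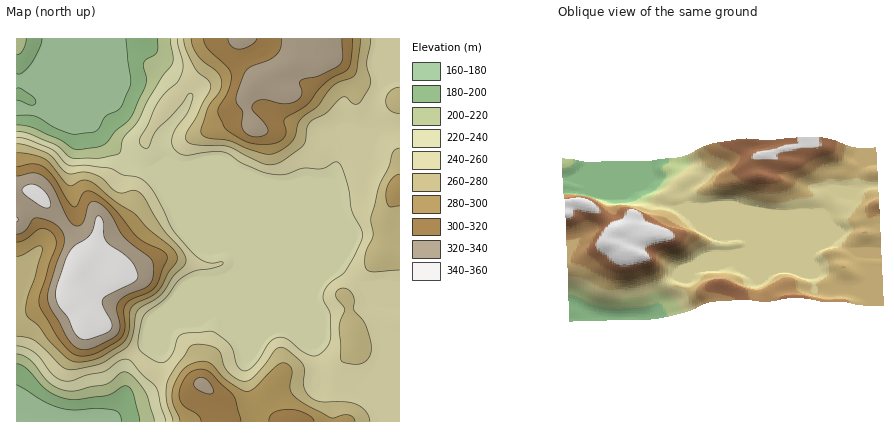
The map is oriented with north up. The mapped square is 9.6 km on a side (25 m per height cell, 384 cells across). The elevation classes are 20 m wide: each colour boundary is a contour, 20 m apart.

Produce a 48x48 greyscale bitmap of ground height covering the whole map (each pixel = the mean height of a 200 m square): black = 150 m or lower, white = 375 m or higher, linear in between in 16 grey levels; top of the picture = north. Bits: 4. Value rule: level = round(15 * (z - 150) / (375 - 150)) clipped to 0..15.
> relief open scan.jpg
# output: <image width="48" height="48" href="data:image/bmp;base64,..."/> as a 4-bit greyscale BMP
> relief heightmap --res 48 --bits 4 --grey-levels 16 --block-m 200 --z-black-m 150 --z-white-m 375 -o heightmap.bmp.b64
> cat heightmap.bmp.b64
<image width="48" height="48" href="data:image/bmp;base64,Qk32BAAAAAAAAHYAAAAoAAAAMAAAADAAAAABAAQAAAAAAIAEAAATCwAAEwsAABAAAAAAAAAAAAAAABEREQAiIiIAMzMzAERERABVVVUAZmZmAHd3dwCIiIgAmZmZAKqqqgC7u7sAzMzMAN3d3QDu7u4A////ABEiIiIiIiIzRWeaqqqqqaqru6qZmYh3dyIiIiIiIiI0RWiaqquqqZqqqpmIiId3dyIiIzMzMyM0VXmqq7u6mZmZmYh3d3d3dyIjNEREQzM0Vnmru7uqmZmZmHd3d3d3dyI0RVVVVENFVnirvLqZiJmZmHd3d3d3dyM1ZmZmVVRFZ3iau7mHd4mZmHd3d3d3dzNFZ3d3ZlVWd3eJqph2ZniZmHd3d3d3d0RWeImYh2ZmZmd4mYh2VmeJh3Z3d3d3d1VniJqqmHdmZVZ4iId2VWeId2ZneIh3d2Z4iavMuph2VVZ3d3dmVVZ3ZlVmeIh3d3eImrzdzLl2VVZnd3ZlVVZmZVVWeIh3d4iJq83d3cqGVVVmZmZVVVVVVVVWeIh3d4iZq83u3cqGVVVVVWVVVVVVVVVWeId3d4mavN3u3cqHZVVVVVVVVVVVVVVWd3d3d4mrzd7t3LqYdlVVVVVVVVVVVVVnd3d3d4mrze7d3MupmGVVVVVVVVVVVVVneHd3d4maze7d3dzLuYZVVVVVVVVVVVVnd3d3d4iazd7d3d3cypdlVVVVVVVVVVVWd3d3d4iavd7t3d3dy5h2ZmZVVVVVVVVVZnd3d4iZvN7u3d3cy6mHZmZlVVVVVVVVVneIiJiZrN7u3d3Mu6mHZmZlVVVVVVVVVmeIiJmZq83d3dzLuqmGZVVVVVVVVVVVVWeIiKmZm8zd3cy6qZhmVVVVVVVVVVVVVWZ4iLupq8zN3MuqmYdlVVVVVVVVVVVVVVZ4iMu6u8vM3LqpmHZVVVVVVVVVVVVVVWZ4iNy7zLu83LqZh2ZVVVVVVVVVVVVVVWd4iMzMzLq8y6mYh2VVVVVVVVVVVVVVVmd4mczdy6q7upiIdmVVVVVVVVVVVVVVVmd4md3dy5mqqIeHdlVVVVVVVVVVVVVVVmZ4ms3cupmZiHd3ZVVVVVVVVVVVVVVVVmZ3mszLqYiId2ZmZVVVVVVVVVZmZVVVZmZnibu6mHd3ZmZVVVVVVVVVVmd2ZmZmZmZneKqph2VVVVVVZVVVVVVWZ3iHdmZmZmZneJmIdkRERFVWZmZmZmZneImYd3dmZmZmeId2VDMzNEVmZmZ3d3d4maqpiHdmZmZmd2ZUQzIiM0VWZmZ4iJmaq7u6mHdmZmZmZ0RDIiIiIzRWZmZniZqrvMu6mHdmZmZmZjMiIiIiIjNFZmZniZqrzMuqmYd2ZmZmZyIiIiIiIiI0ZmZmeJq7u7uqqZh3d3d3dyIiIiIiIiI0VmZmeJq7u7u7uqmHd3d3eCIiIiIiIiIjVmZmZ4mrzLzMy7qYd3d3eCIiIiIiIiIjRWZmZ4mrzMzMy7qYiIh3dyIiIiIiIiIjRFZmd4irzMzMy7upmIh3dyIiIiIiIiIjNFVneImrvMzMzMy7qZh3dzIiIiIiIiIjNEVniJmru8zMzMzMuph3dzMiIiIiIiIjM0Vniaq7u7vMzMzMy5h3dzMiIiIiIiIjM0Vomqu7u7u8zMzMy5h3dzMyIiIiIiIjM0V4mqu8y7u7zMzMu5h3dw=="/>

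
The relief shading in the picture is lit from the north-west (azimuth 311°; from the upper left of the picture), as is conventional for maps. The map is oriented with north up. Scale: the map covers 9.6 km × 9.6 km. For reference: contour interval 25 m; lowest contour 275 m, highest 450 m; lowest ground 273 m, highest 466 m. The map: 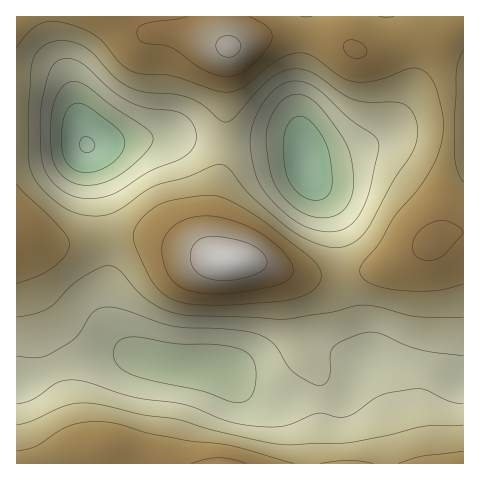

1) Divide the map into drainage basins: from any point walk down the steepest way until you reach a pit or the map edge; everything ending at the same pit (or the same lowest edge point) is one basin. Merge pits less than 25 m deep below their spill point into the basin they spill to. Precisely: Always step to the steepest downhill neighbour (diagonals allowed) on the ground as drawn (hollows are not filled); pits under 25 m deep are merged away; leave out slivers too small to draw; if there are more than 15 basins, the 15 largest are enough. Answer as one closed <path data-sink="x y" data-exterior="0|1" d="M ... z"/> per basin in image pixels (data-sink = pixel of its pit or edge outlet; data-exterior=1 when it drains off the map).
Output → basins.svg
<path data-sink="199 367" data-exterior="0" d="M463 232l-19 3-32 20-23 12-49 8-35 0-53-14-31-1-74-24-31-1-46 9-21 0-32-11-1 230 12 1 24-9 16-4 22 0 23 4 9 9 341 0z"/><path data-sink="87 145" data-exterior="0" d="M463 16l-446 0-1 216 33 12 21 0 46-9 31 1 73 23-8-15 0-26 13-70 1-78 2-22 25-10 25-3 22 0 28 3 30 13 17 0 42-12 25-1-2 9 8 45 1 48-5 28 0 54-3 9-9 10 19-8 12-1z"/><path data-sink="307 164" data-exterior="0" d="M300 35l-35 1-20 4-17 8-2 22-1 78-13 70 0 26 2 7 9 9 29 1 53 14 35 0 49-8 38-21 11-11 6-13 0-54 5-28 0-34-8-49 0-18-24 0-35 11-24 1-25-12z"/>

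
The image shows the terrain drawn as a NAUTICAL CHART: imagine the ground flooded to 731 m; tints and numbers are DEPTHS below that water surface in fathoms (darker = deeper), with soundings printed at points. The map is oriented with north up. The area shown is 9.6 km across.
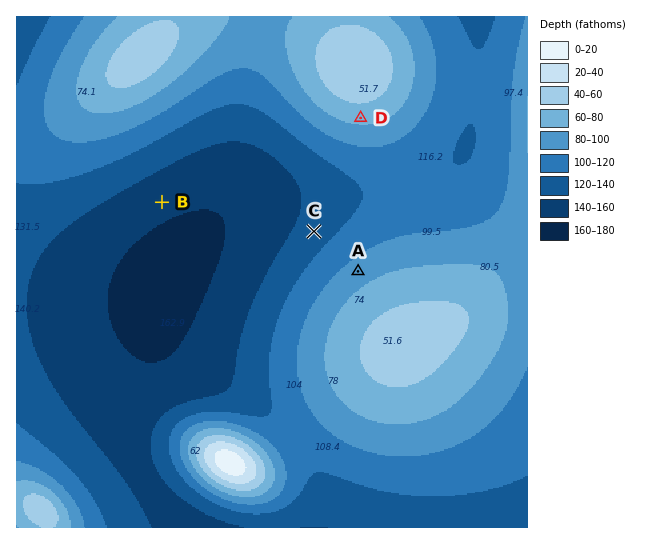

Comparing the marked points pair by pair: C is below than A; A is below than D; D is above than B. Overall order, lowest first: B C A D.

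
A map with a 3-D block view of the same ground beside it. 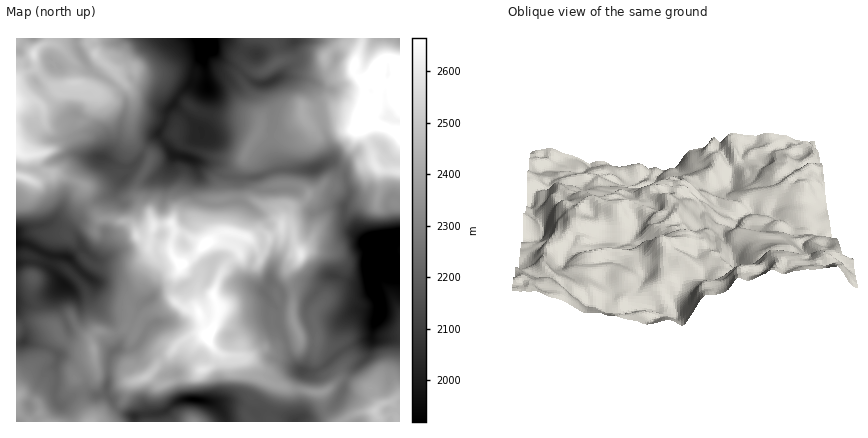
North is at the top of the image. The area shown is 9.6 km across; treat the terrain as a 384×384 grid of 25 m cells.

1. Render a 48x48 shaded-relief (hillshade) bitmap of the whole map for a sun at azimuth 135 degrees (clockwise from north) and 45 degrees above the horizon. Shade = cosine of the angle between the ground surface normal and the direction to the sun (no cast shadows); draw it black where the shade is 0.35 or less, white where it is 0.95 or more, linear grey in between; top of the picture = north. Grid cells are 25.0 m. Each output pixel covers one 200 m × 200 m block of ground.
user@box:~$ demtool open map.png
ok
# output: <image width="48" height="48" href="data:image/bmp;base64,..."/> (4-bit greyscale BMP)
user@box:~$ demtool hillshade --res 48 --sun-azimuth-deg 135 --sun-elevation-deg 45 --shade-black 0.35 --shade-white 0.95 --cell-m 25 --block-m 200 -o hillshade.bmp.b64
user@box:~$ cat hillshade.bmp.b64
<image width="48" height="48" href="data:image/bmp;base64,Qk32BAAAAAAAAHYAAAAoAAAAMAAAADAAAAABAAQAAAAAAIAEAAATCwAAEwsAABAAAAAAAAAAAAAAABEREQAiIiIAMzMzAERERABVVVUAZmZmAHd3dwCIiIgAmZmZAKqqqgC7u7sAzMzMAN3d3QDu7u4A////AKeIVFQ1ia3qiGMAA2l1eZmruoZBFZh5qMiJhlREaK7svKUAAmdleZmry4iWIkVqucqJqXd2Z4z+zf6mZ4h2eaq83KrLY0Q1ibuJqJmal3rtvf/+3cupqqms25m9pFd2RImZl4qr2EfO29/t3u3Muqq6lkI5tTaJdYmpl3mq2jRYzaqpz/3N3LqodUMjhgFZl4mqlliJykVSS8uFbO7d3bqqu5hleUAEd2eJlkd6yjRlNry4d6y7zcqr3bunWZMANURomFZpzGRVRGq6qZmYmryrvcu6h5cQE2RXmXZovKeGMzWamsp2iJqpnNu6qphBJKhniXVXu7mZUiE2ed2oiZiYe7upibt0Vql3iYY0eImahCECVr/amZmHiaqqd5uDRWdmd4ZDRWiZqXVDV479qqmGmaq8qJu0I0VVRGZUVWiYmZdmiIvuy6mGm6rNyqvIMmd2QzRVVFiZdlV3d4m8y6mFjKi93Lu5U3ipdTRVQ0ealBVmVYl5u6mHjLiLzLqYZnnMqGZmMjaKt0aHZFuZu7mJnMp4vMuXZ1e8yoh4UzWJqGnKh0vszdqKzNyYrMuXZiSKuZmYdUV5mGfOuVjv3f147+7KrNuXd0RomIiIhUNYmXad24W+3P+Fv//tzdyYh3eKqoeJh0IlmXdo3smL3M/FXf/t3M24iGiau7qJmYQjiWh1feyqzb7YV97czLy3VmeJq7qIqpU1iWinRry6rKvKl4zcu93KY2eIialouoU1i3inQ1iHeJeauorczO/u3KqpiIhnqnYyWHiHUyNFRFZpu4e93t3d7t3duIhleFMxJBN2VDI0VUVXq6eczMu97t7u64mHZUIQFBBVRERFZ2VWm8qbuZid3azu7Jm6h2VDFFE0RWZ2ZlQ0aczMyWZ7upve7ai9yWRFM0MzM0VVVVREVYvM2md6y5rO7ribuoVHZDJFMTRVQzVnZUWbunis3aqrzclmiZdXuWRGU0Z4mGRFVDEol1is3KqpeahmZ4l2vKZVVEV5vMqIiZYkdCaauszuyJmZiIqnjLhndVVGq8y7zd2mVBSZiMu9/szduYm6ebuZh1Qjeru7vN7rZlR5mah3rd7u25m8h6qql2QRSaqpmr3bd6mah6maqrzd3Kq9uImqmIYyN6qZmZu4aL7bhrqsy7vM3brN7HeqqYdUVpmIiZqEJpzbl8ury6m83dq97ZaaqYZVZomHeJl0I2m6iNy7zLqbzuy+3bZ5mXVFZniGaJl0M1iqmcy6zduaze3O3dloh1MjRVZ2RohjIkeaqKqZq8uqu83e7d2HdkMjRDM0M1ZTITeJl6mIiaqZibzO7d7ImWRFZlISIkVmMkiqh7uXZWd3eZvO7c3cqnZnialTNFVXZDbMh5q5dVZniKq93LvMqXZniKzIZUV2NHJclnnKmIiIiZiZqpmrp1Rnh1e7ljOHAIYHk0fNqamHmIh1iIiapiNHiGRohyBqMFkAUUNtuql3iHd2eIiauTE2mpd3ZCAHcTpQEbQJy6iIiHdoiImauUI1iqqZdCACZCqCAg=="/>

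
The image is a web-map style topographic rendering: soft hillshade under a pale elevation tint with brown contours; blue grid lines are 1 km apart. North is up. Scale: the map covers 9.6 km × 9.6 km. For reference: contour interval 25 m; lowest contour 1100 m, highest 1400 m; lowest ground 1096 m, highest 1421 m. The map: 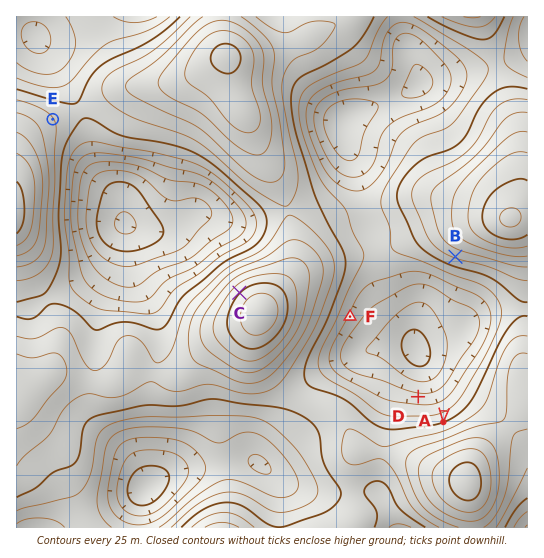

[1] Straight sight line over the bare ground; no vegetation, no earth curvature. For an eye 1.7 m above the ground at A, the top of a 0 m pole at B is in view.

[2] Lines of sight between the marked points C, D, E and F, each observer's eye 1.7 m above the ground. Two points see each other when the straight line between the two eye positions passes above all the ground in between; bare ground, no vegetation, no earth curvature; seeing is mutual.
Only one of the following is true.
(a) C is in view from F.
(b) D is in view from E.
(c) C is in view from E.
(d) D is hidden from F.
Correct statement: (c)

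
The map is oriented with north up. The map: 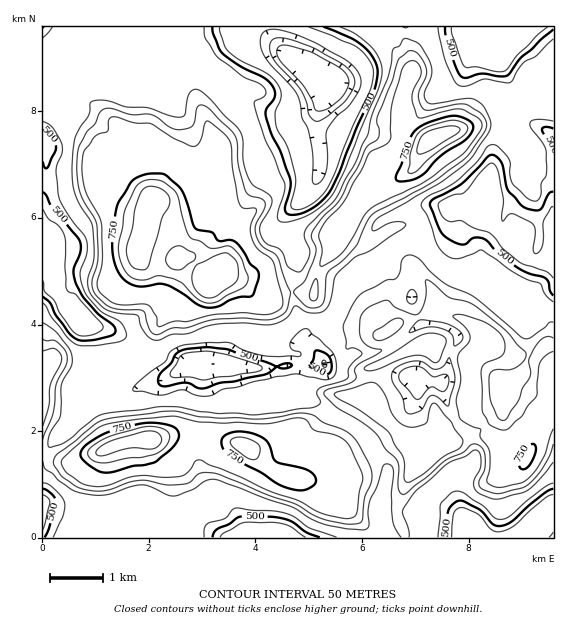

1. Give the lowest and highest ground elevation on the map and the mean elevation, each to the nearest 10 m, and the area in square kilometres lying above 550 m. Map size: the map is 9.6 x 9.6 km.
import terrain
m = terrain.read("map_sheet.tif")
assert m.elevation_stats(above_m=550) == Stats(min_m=270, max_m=870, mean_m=610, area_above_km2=71.5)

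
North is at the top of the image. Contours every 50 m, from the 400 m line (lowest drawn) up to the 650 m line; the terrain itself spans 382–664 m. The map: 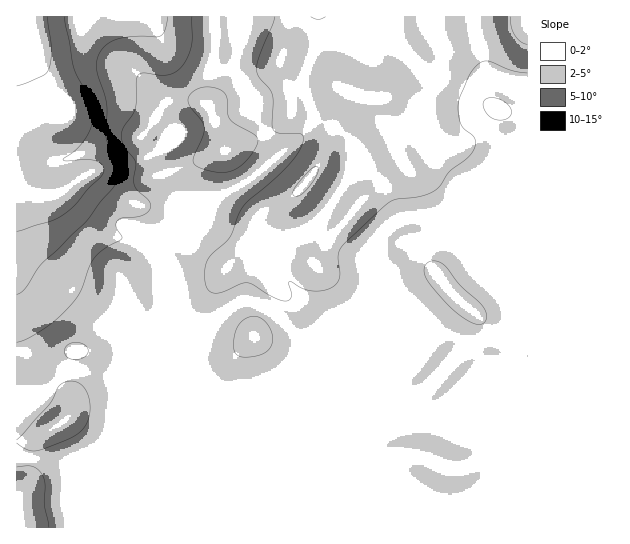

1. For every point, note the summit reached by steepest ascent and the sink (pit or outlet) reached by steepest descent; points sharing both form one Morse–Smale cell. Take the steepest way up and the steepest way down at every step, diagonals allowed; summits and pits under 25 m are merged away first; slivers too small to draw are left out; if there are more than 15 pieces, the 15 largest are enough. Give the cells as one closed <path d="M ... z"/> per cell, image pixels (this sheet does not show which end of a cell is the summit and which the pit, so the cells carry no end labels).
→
<path d="M527 16l-52 1 0 13 12 44 12 11-17-2-9 10-4 9 0 9 3 7 16 13 16 19-11 27 0 12-7-8-3 0-10 8-18 19-14 9-8 2-8-3-12 0-12 3-12 6-14 16-6 10 0 18-2 13-10 17-10 10-10 7-36 35 2-8-14-14-18-17-17-9-13-2-23 18-19 10-12-6-19-17-3 16 1 206 362-1z"/><path d="M374 16l-135 1 0 32-3 8 0 12 12 21 0 8 7 16 20 39 0 5-8 8-24 18-33 16-19 0-29 7-15 0-28-11-21-20-9-3-33 21 35 37 10 4 21 2 21 11 12 11 4 8 9 38 29 24 13-5 25-20 6-3 8 0 14 6 16 12 24 24 0 5 54-49 10-17 2-13-1-14 7-14 14-16 11-6-12-28-14-16-9-2-17 6 4-14-1-24-22-16-14-4-4 2 1-14-8-22 0-12 15-33 1-12 10 9 15-2 26-10 4-6z"/><path d="M17 187l-1 224 3 1 12-14 0-27-3-12-9-20-1-15 2 14 4 9 14 13 24 9 44 7 11 0 11-23 30-25 1 10-3 13-24 59-7 13-14 14-24 18-21 9-29-5-21 0 0 68 149 1 0-206 3-20-9-35-4-8-20-16-13-6-21-2-10-4-32-35-33-1-4-2z"/><path d="M238 16l-222 1 7 18 17 35 12 19 12 10 7 12 38-6 17 2 25 9 18 15-8 16-8 8-19 8-31 5-12 5 7 3 21 20 14 7 14 4 15 0 20-6 32-2 37-20 24-21-3-12-24-48 0-8-12-21 0-12 3-8z"/><path d="M474 16l-99 0-4 11-32 12-9 0-10-9-1 12-15 33 0 12 8 22 0 13 17 3 22 16 1 24-3 13 16-5 9 2 14 16 13 28 12-3 24 3 12-6 34-32 3 0 7 8 0-12 11-27-11-14-21-18-3-7 0-9 4-9 9-10 15 0-10-9-12-44z"/><path d="M17 17l-1 169 6 7 12 3 21-1 39-24 48-11 19-13 8-16-10-10-16-9-26-7-46 6-7-12-12-10-12-19-17-35z"/><path d="M158 328l-30 25-11 23-55-7-21-8-14-10-6-9-2-10 0 7 9 20 3 12 0 27-4 7-11 8 0 45 21 1 29 5 21-9 24-18 14-14 7-13 25-63z"/>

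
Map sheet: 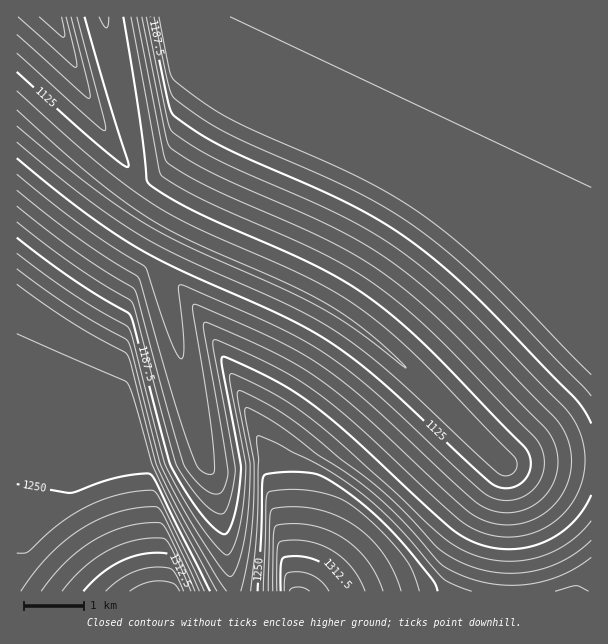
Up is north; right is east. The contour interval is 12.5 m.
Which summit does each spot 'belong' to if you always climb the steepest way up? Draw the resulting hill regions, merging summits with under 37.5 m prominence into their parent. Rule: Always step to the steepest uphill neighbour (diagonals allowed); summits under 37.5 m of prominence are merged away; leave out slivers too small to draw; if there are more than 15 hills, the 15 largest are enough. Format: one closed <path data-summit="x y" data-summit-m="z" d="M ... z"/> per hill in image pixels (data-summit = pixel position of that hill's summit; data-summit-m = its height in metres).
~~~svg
<path data-summit="591 353" data-summit-m="1222" d="M591 16l-486 0-1 5 35 149-3 7-18 24 44 29 53 26 78 33 60 35 48 38 102 101 7 1 38-4 43 0z"/><path data-summit="299 591" data-summit-m="1341" d="M179 238l-16 31 0 10 41 179 12 22 7 39 6 51 5 22 358-1-1-131-43 0-38 4-7-1-102-101-48-38-60-35-78-33z"/><path data-summit="159 591" data-summit-m="1347" d="M18 120l-2 0 0 471 217 1 1-5-5-17-6-51-7-39-12-22-41-179 0-10 15-30-34-19-28-20-39-30z"/><path data-summit="56 17" data-summit-m="1184" d="M104 16l-88 1 0 102 76 63 24 18 3 0 17-23 3-7z"/>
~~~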